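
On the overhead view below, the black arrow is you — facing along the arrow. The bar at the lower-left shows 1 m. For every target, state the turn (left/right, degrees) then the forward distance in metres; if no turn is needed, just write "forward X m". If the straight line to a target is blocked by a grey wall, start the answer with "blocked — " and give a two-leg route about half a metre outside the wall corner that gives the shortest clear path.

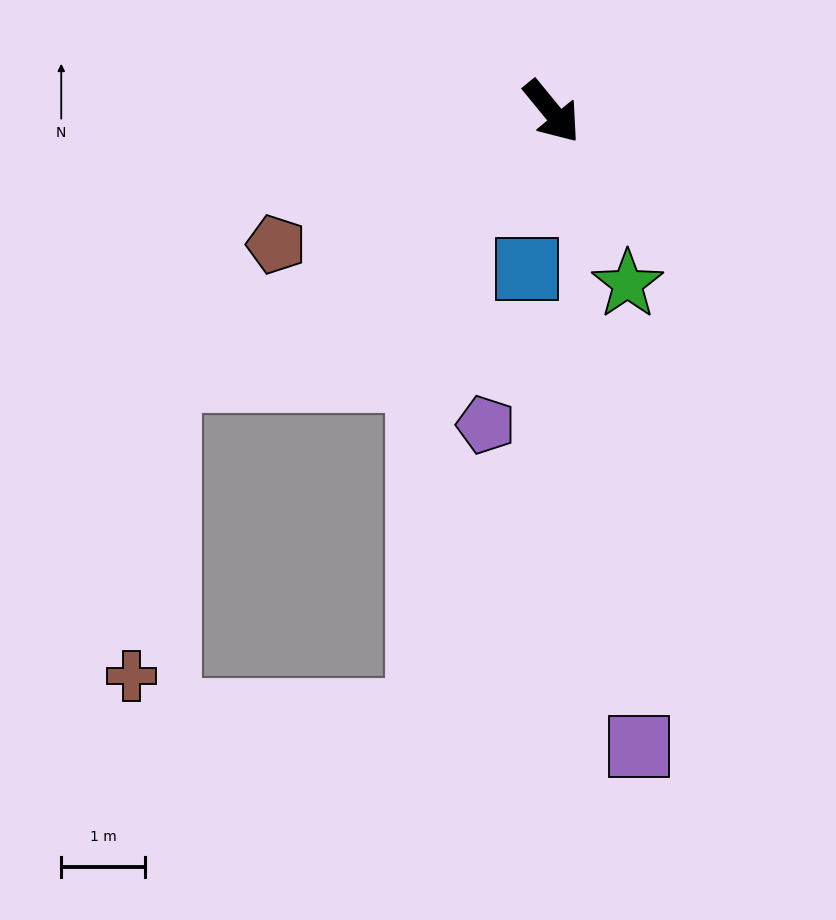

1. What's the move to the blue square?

turn right 48°, forward 1.9 m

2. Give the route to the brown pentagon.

turn right 104°, forward 3.7 m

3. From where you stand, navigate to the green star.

turn right 16°, forward 2.3 m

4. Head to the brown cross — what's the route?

blocked — turn right 95°, forward 5.6 m, then turn left 49°, forward 3.6 m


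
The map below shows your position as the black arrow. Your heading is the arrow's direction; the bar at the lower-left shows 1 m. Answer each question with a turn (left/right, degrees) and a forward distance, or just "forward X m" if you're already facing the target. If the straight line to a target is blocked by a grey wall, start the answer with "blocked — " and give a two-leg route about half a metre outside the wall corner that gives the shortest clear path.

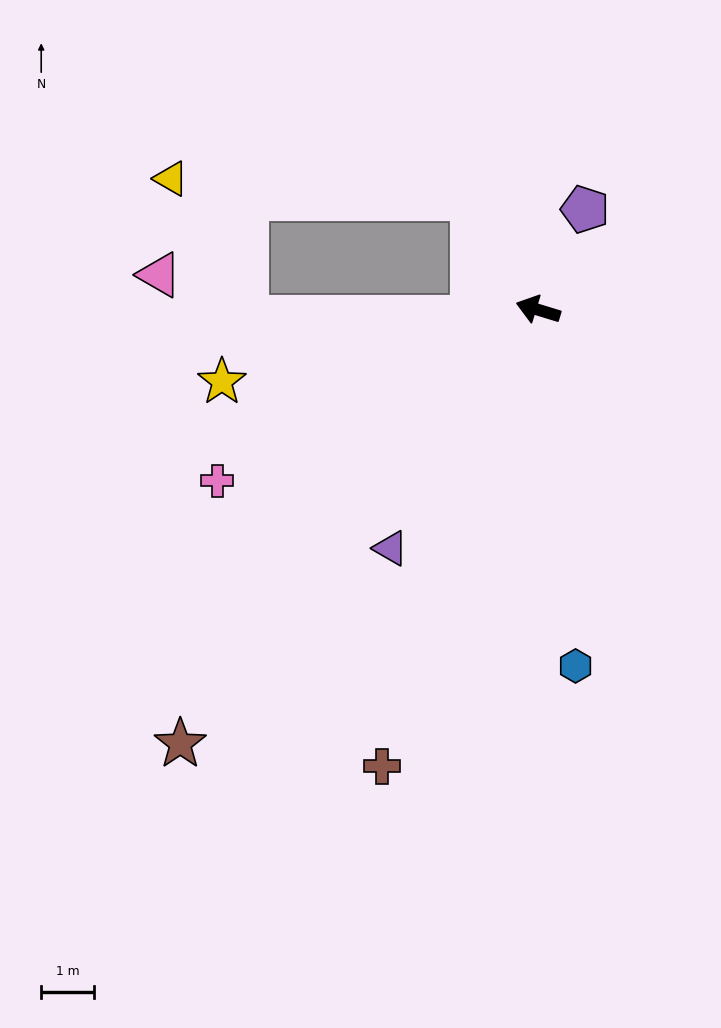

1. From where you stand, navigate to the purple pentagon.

turn right 98°, forward 2.1 m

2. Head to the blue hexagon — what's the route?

turn left 113°, forward 6.8 m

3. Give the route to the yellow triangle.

blocked — turn right 43°, forward 2.5 m, then turn left 56°, forward 5.8 m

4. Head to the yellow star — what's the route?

turn left 30°, forward 6.2 m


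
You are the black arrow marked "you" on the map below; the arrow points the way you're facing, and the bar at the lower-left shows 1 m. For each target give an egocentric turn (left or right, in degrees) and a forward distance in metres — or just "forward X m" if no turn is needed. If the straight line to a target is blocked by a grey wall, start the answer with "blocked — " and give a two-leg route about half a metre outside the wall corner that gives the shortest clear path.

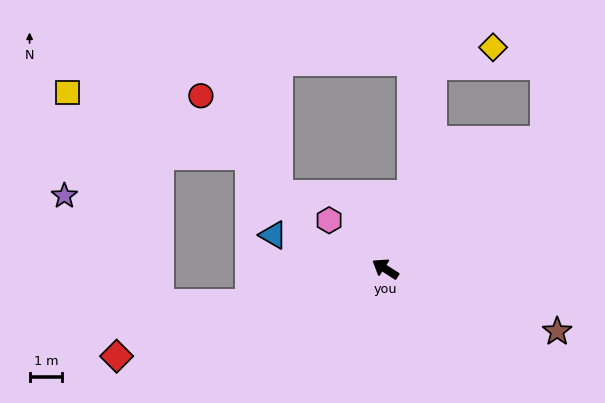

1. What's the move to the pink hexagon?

turn right 8°, forward 2.3 m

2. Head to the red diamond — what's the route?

turn left 51°, forward 8.7 m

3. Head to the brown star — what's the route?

turn right 167°, forward 5.7 m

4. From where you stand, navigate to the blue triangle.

turn left 16°, forward 3.6 m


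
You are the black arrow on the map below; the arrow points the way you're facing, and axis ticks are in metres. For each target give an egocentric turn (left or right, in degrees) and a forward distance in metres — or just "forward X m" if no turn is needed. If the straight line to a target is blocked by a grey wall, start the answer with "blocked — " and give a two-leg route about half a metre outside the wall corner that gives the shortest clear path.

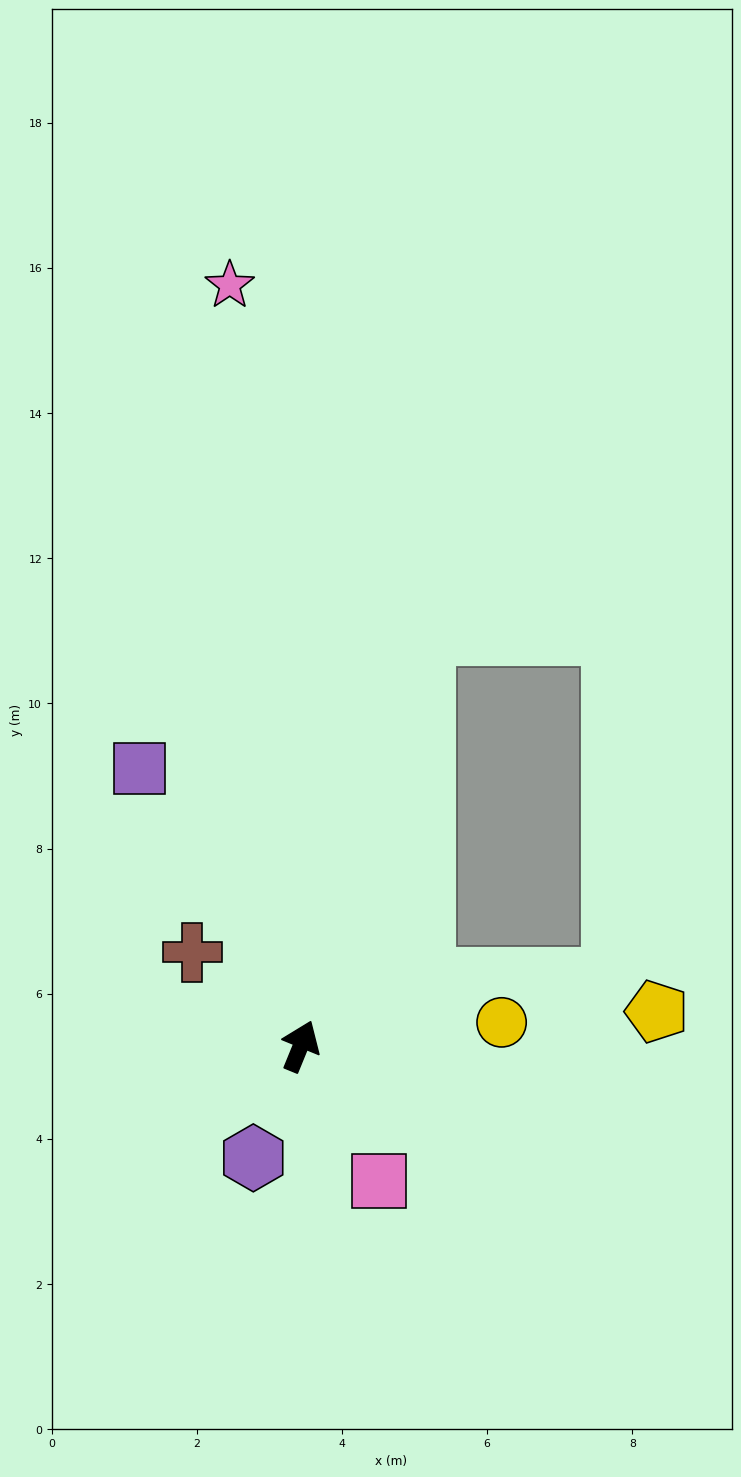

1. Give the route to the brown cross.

turn left 71°, forward 2.0 m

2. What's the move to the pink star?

turn left 28°, forward 10.5 m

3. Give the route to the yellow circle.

turn right 61°, forward 2.8 m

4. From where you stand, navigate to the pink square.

turn right 128°, forward 2.1 m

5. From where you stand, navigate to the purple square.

turn left 52°, forward 4.4 m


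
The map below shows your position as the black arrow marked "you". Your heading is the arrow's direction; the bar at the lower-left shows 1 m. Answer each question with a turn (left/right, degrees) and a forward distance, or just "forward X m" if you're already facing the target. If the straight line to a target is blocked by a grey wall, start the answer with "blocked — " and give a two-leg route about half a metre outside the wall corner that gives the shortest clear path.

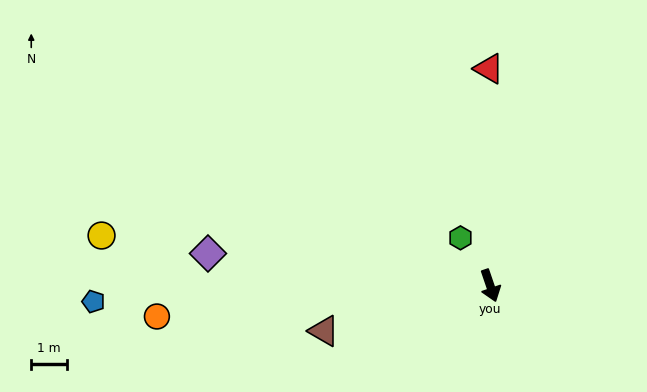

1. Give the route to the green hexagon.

turn right 167°, forward 1.6 m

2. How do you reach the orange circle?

turn right 104°, forward 9.4 m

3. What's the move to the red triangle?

turn left 162°, forward 6.1 m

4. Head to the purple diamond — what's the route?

turn right 115°, forward 7.9 m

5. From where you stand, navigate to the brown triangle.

turn right 94°, forward 4.8 m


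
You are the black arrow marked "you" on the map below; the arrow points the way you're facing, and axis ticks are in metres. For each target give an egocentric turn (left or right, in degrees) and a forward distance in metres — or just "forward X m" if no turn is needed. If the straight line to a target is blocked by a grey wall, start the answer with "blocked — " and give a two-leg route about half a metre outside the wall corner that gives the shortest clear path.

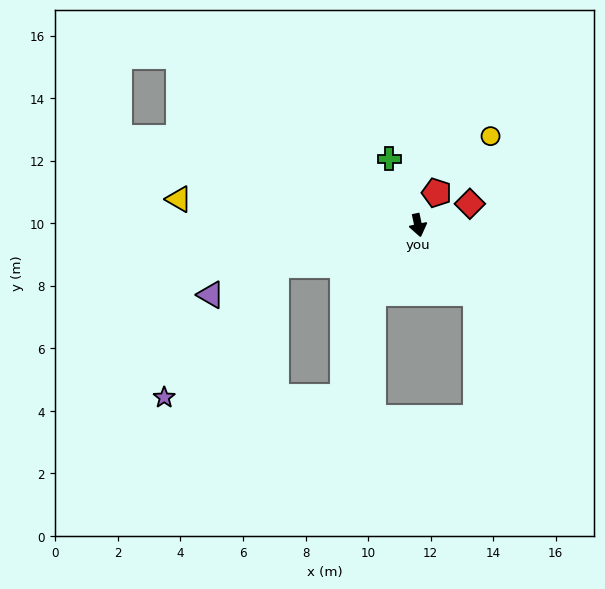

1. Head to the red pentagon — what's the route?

turn left 138°, forward 1.2 m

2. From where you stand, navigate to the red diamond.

turn left 100°, forward 1.8 m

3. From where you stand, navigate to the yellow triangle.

turn right 108°, forward 7.7 m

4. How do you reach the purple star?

blocked — turn right 86°, forward 4.7 m, then turn left 34°, forward 5.5 m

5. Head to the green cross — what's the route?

turn right 169°, forward 2.3 m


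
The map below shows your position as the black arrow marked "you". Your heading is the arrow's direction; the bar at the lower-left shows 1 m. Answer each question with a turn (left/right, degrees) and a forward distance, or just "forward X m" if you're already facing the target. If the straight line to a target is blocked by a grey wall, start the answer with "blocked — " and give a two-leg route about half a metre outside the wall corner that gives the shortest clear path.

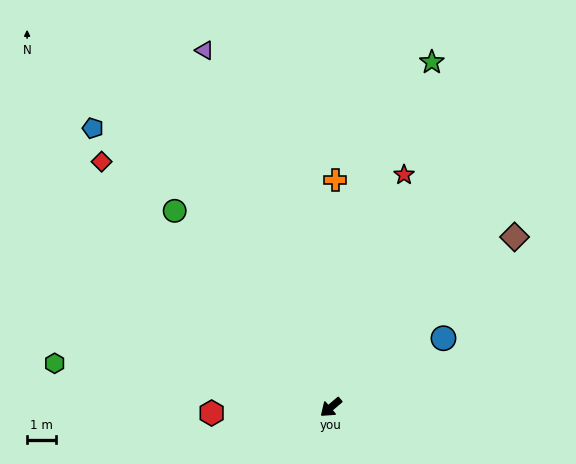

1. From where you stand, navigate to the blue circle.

turn left 171°, forward 4.5 m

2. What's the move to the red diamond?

turn right 87°, forward 11.4 m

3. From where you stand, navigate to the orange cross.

turn right 131°, forward 7.7 m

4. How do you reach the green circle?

turn right 92°, forward 8.5 m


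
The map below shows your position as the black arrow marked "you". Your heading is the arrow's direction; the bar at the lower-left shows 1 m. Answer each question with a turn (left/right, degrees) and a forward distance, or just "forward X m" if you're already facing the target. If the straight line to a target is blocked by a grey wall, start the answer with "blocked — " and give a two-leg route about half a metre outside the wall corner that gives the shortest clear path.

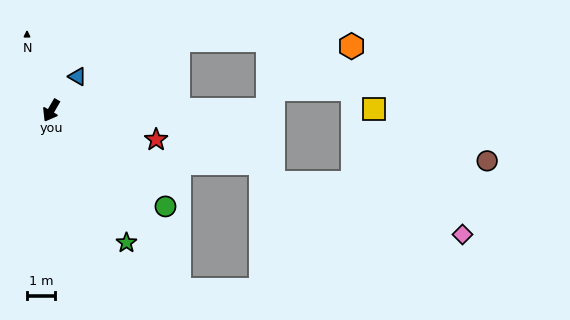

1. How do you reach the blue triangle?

turn left 172°, forward 1.5 m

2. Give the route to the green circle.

turn left 80°, forward 5.3 m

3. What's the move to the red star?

turn left 105°, forward 3.9 m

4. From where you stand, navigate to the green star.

turn left 60°, forward 5.4 m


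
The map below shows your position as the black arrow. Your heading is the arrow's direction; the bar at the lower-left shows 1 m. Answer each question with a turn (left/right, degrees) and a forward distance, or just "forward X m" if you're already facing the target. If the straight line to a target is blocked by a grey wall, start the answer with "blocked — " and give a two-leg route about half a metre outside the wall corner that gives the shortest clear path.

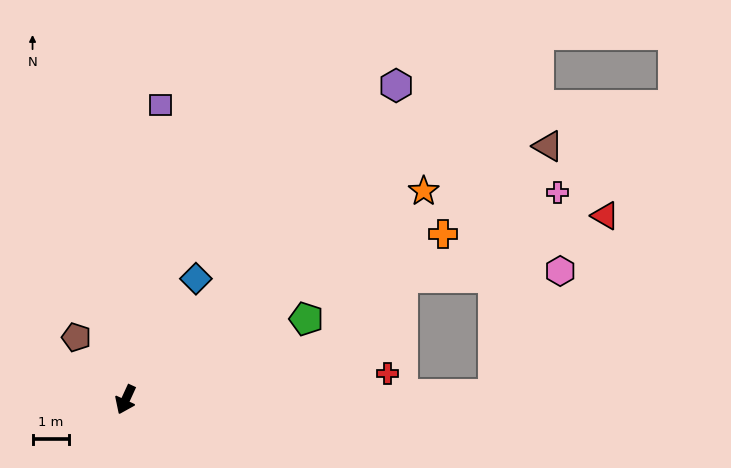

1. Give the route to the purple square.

turn right 162°, forward 8.1 m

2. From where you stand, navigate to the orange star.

turn left 150°, forward 9.9 m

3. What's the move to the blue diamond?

turn left 174°, forward 3.8 m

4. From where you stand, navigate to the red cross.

turn left 120°, forward 7.2 m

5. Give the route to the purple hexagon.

turn left 164°, forward 11.3 m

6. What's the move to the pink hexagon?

blocked — turn left 115°, forward 10.0 m, then turn left 61°, forward 3.8 m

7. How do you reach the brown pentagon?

turn right 117°, forward 2.2 m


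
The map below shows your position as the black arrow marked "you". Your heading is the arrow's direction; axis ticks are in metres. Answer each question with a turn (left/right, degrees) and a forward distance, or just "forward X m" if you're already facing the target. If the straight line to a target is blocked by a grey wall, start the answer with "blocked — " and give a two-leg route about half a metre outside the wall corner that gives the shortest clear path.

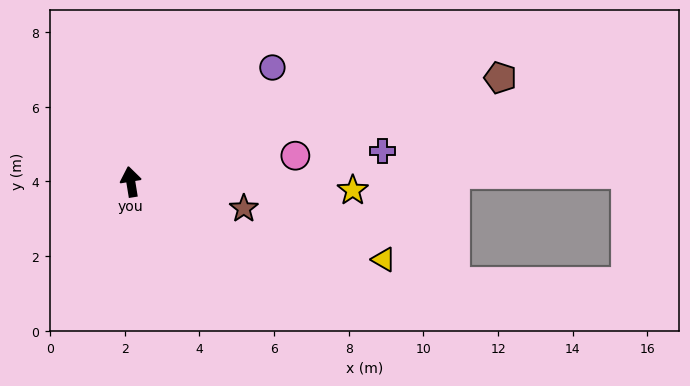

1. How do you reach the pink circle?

turn right 90°, forward 4.5 m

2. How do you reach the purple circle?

turn right 60°, forward 4.9 m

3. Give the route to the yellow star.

turn right 101°, forward 6.0 m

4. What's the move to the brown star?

turn right 113°, forward 3.1 m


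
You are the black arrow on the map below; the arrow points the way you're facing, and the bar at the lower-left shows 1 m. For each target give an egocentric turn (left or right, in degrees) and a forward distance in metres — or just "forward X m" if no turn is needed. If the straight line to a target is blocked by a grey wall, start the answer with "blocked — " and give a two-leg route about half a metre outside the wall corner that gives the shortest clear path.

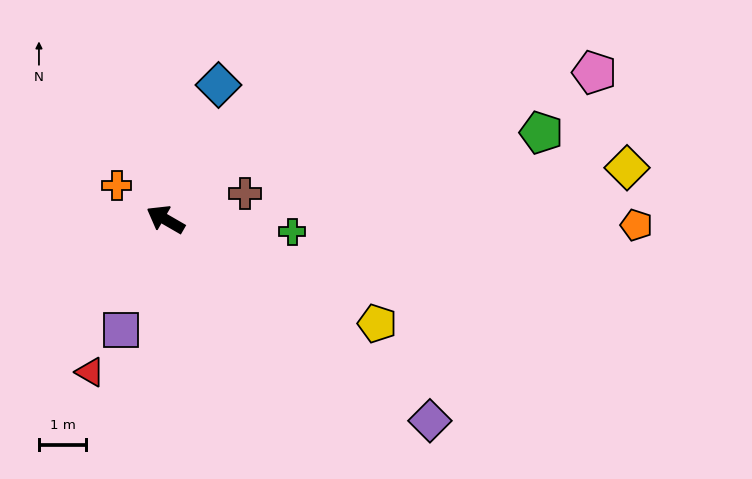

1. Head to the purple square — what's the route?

turn left 98°, forward 2.5 m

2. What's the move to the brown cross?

turn right 132°, forward 1.8 m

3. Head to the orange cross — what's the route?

turn right 5°, forward 1.3 m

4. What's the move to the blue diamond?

turn right 82°, forward 3.1 m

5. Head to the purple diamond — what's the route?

turn left 173°, forward 7.1 m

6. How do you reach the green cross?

turn right 156°, forward 2.7 m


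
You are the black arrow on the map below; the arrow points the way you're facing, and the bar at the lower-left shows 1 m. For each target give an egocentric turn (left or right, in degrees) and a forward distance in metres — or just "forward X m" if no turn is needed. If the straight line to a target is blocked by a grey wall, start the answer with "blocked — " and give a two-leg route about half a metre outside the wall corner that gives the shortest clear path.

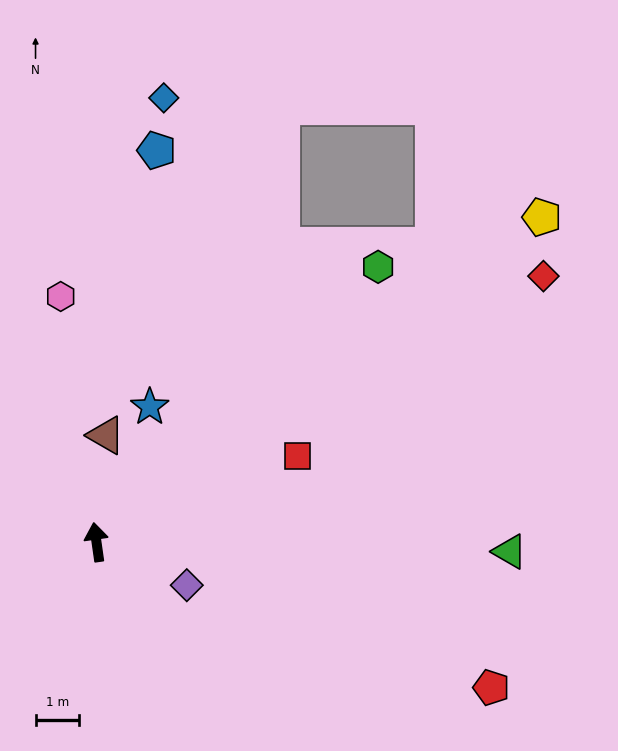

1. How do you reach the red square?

turn right 75°, forward 5.1 m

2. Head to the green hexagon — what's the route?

turn right 54°, forward 9.1 m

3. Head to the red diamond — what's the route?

turn right 67°, forward 12.0 m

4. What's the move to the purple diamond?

turn right 124°, forward 2.3 m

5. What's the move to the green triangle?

turn right 99°, forward 9.6 m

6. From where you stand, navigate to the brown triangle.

turn right 13°, forward 2.5 m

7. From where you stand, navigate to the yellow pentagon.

turn right 62°, forward 12.7 m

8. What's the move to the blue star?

turn right 30°, forward 3.4 m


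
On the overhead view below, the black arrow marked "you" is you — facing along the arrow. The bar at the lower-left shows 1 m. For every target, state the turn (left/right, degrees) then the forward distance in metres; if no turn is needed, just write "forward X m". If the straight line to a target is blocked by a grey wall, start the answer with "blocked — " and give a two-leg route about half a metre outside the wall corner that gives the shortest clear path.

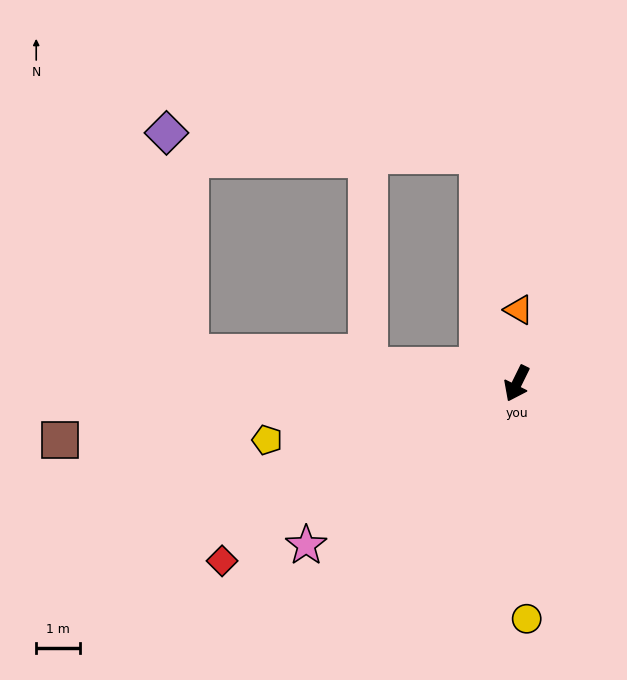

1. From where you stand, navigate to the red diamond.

turn right 33°, forward 7.8 m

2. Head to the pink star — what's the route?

turn right 26°, forward 6.0 m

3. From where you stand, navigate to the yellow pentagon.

turn right 51°, forward 5.8 m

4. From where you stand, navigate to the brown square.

turn right 57°, forward 10.5 m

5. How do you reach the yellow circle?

turn left 29°, forward 5.4 m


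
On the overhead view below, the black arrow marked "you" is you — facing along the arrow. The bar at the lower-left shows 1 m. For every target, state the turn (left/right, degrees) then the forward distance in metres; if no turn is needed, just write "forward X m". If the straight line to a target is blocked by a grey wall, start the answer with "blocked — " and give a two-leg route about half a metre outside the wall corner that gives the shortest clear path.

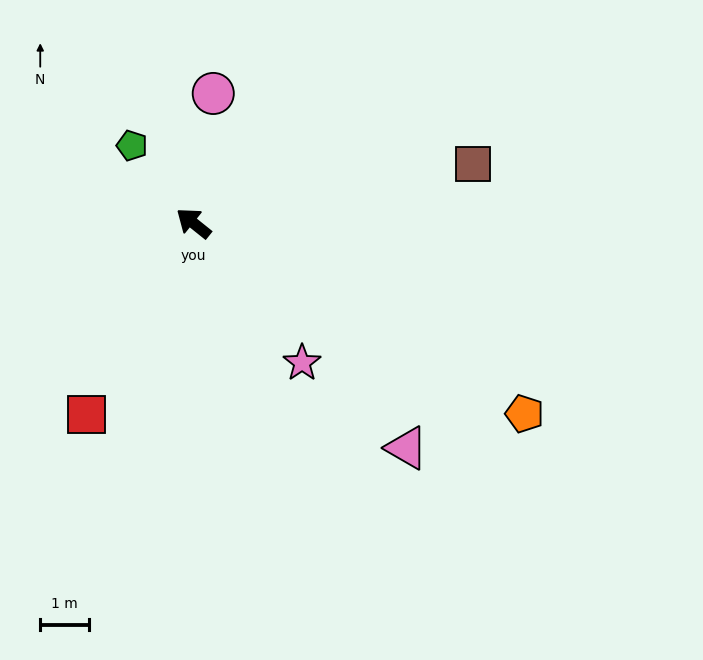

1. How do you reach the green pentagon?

turn right 13°, forward 2.0 m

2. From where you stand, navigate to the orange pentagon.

turn right 171°, forward 7.9 m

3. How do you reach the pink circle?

turn right 60°, forward 2.7 m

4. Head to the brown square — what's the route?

turn right 129°, forward 5.9 m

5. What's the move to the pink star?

turn left 167°, forward 3.6 m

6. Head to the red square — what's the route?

turn left 99°, forward 4.5 m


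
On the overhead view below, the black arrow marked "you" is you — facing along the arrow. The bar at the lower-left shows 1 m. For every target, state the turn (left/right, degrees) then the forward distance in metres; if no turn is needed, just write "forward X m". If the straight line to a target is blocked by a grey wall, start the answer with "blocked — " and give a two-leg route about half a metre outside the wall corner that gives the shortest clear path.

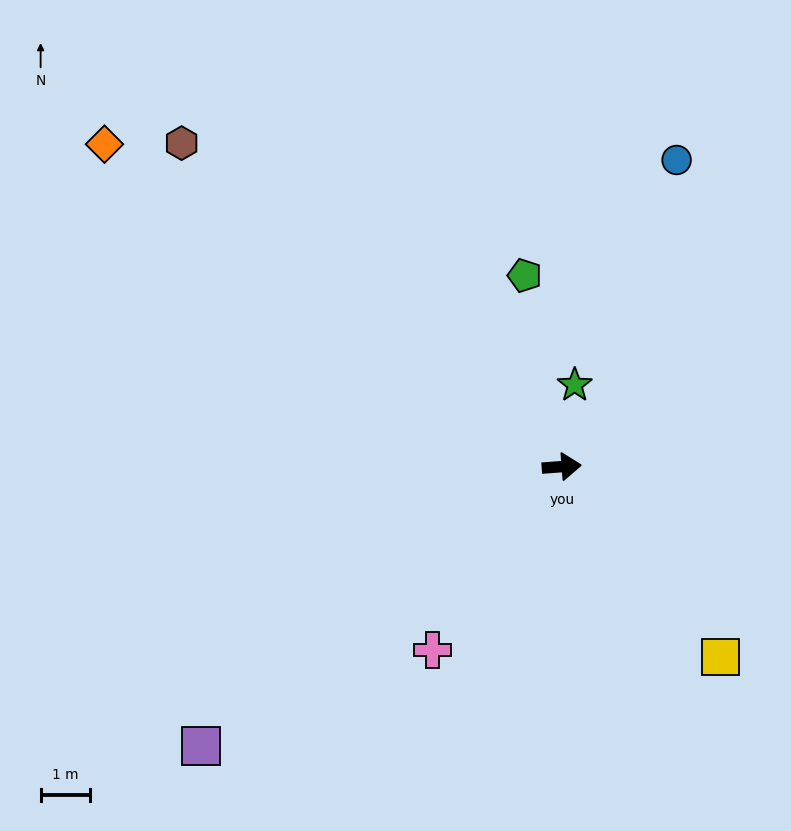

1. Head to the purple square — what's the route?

turn right 147°, forward 9.2 m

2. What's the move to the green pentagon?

turn left 97°, forward 3.9 m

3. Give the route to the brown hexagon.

turn left 135°, forward 10.1 m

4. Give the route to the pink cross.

turn right 130°, forward 4.5 m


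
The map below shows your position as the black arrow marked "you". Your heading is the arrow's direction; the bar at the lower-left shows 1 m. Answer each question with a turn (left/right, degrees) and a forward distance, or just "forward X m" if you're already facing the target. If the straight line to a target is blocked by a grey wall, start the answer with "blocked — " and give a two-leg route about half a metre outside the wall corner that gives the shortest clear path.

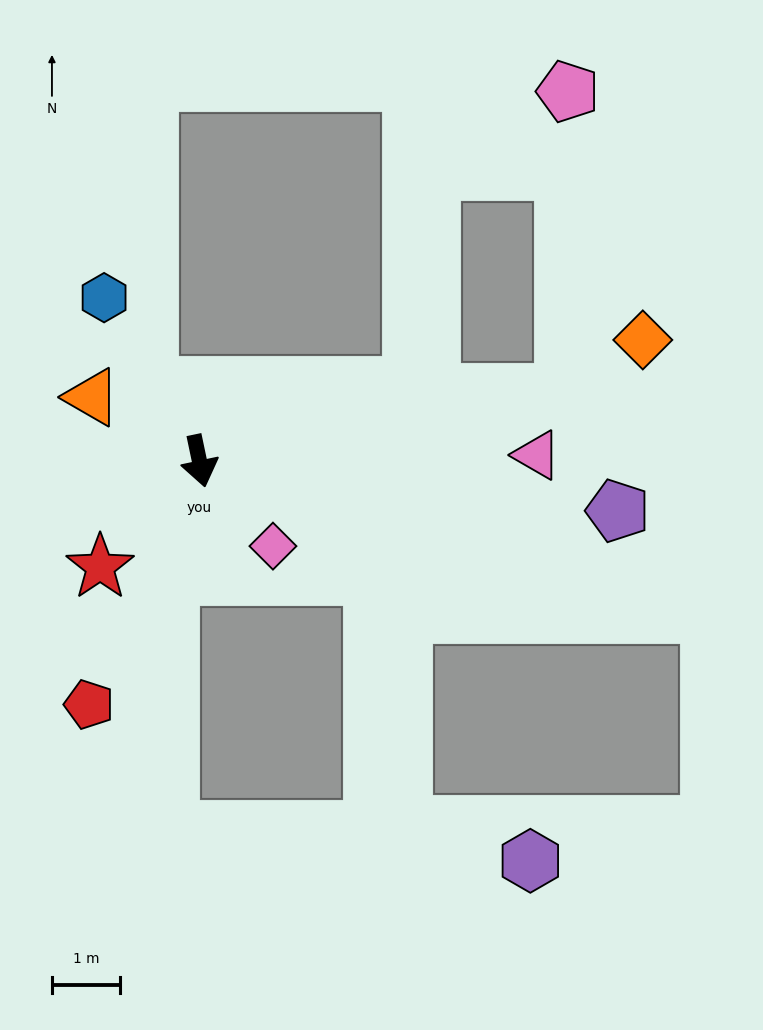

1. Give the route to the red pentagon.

turn right 36°, forward 3.9 m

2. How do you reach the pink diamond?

turn left 29°, forward 1.6 m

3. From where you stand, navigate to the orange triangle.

turn right 133°, forward 1.8 m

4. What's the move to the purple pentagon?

turn left 71°, forward 6.2 m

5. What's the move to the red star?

turn right 55°, forward 2.1 m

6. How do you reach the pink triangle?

turn left 79°, forward 4.9 m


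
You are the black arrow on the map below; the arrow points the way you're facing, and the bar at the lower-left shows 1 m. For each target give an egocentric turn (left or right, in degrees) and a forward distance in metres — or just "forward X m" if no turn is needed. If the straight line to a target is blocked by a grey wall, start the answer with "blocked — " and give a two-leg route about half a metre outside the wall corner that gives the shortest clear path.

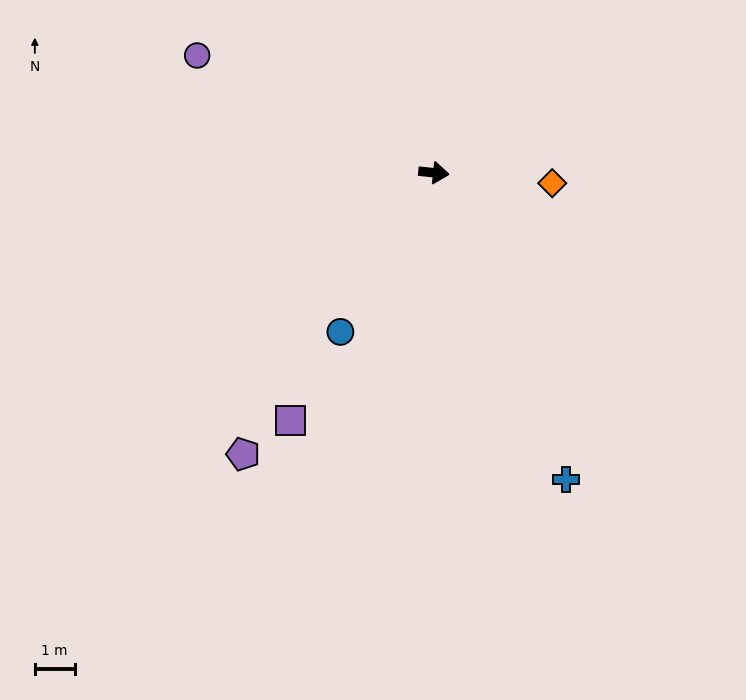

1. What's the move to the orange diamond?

forward 3.0 m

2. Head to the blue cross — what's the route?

turn right 61°, forward 8.4 m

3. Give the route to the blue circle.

turn right 114°, forward 4.7 m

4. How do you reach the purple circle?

turn left 160°, forward 6.7 m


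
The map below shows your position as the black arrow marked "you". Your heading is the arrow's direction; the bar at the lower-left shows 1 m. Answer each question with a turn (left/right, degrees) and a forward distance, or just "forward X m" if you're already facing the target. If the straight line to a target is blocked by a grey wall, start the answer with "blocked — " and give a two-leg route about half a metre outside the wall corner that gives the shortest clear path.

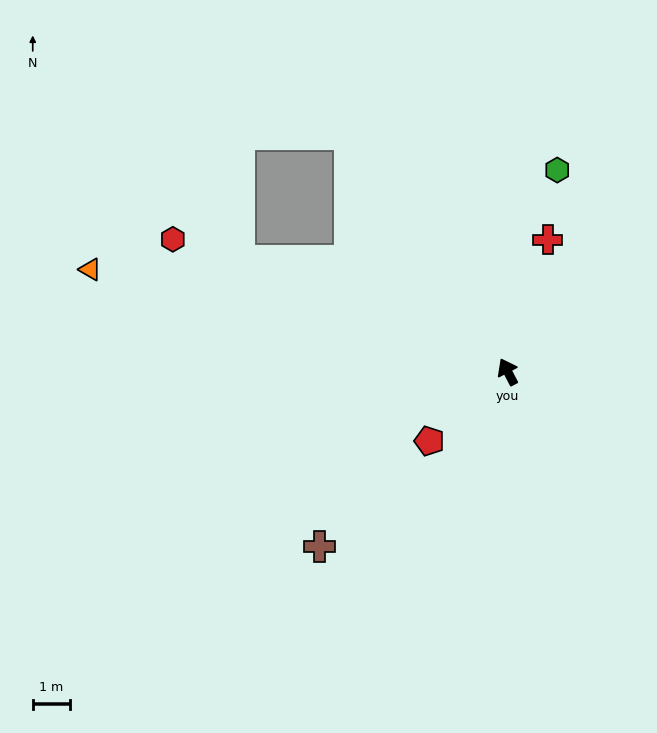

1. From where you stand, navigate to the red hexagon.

turn left 41°, forward 9.5 m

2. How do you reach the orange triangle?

turn left 49°, forward 11.4 m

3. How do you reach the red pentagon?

turn left 104°, forward 2.8 m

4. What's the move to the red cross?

turn right 44°, forward 3.7 m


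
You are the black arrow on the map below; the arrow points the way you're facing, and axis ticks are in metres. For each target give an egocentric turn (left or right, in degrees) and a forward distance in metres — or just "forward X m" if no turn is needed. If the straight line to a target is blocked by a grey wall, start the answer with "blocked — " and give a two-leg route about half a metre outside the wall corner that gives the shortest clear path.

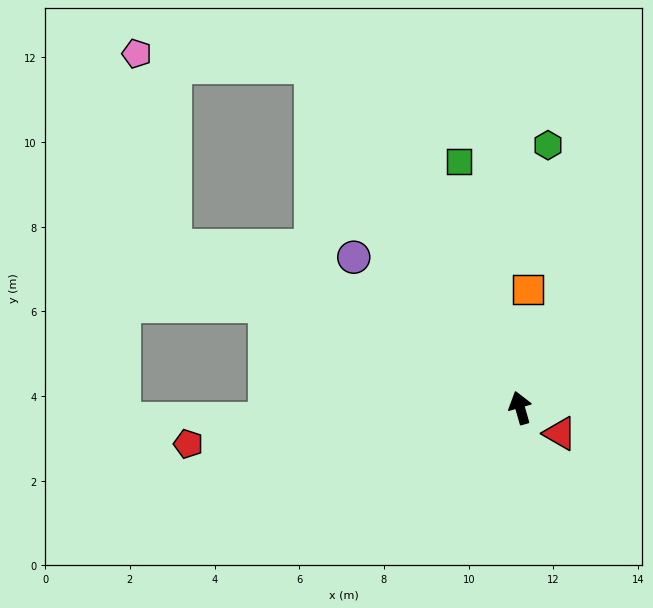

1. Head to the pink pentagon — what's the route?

blocked — turn left 15°, forward 9.5 m, then turn left 55°, forward 4.1 m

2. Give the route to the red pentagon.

turn left 80°, forward 7.9 m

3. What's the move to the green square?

turn right 2°, forward 6.0 m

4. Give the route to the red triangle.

turn right 139°, forward 1.1 m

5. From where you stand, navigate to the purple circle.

turn left 32°, forward 5.3 m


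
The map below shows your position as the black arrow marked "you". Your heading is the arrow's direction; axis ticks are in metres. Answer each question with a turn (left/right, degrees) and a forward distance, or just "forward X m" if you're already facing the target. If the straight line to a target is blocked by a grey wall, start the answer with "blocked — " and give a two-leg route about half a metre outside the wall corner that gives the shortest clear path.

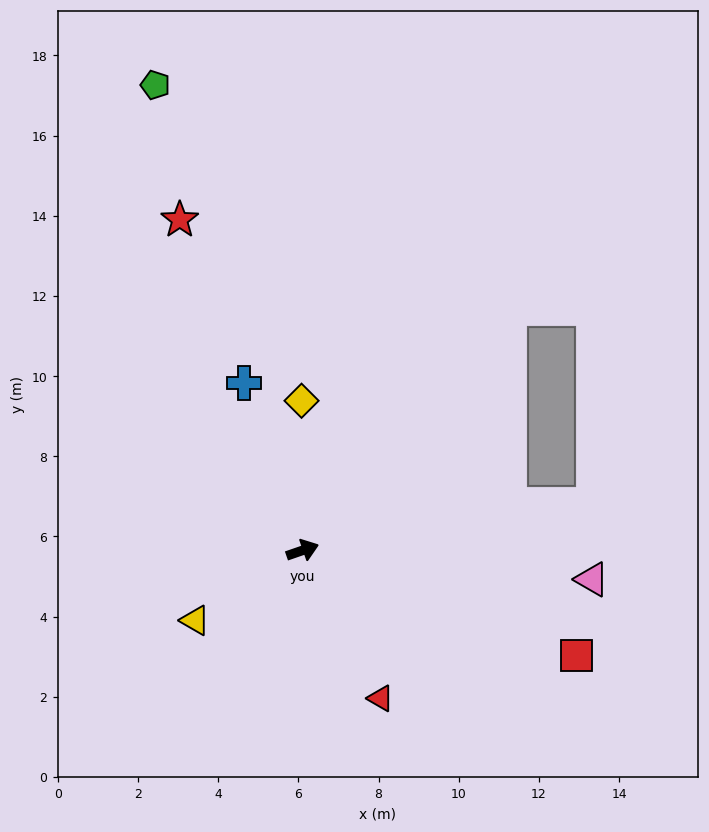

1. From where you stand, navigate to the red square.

turn right 40°, forward 7.3 m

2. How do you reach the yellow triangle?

turn right 166°, forward 3.2 m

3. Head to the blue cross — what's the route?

turn left 90°, forward 4.4 m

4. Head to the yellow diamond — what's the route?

turn left 71°, forward 3.7 m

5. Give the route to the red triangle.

turn right 81°, forward 4.2 m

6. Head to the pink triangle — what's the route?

turn right 25°, forward 7.3 m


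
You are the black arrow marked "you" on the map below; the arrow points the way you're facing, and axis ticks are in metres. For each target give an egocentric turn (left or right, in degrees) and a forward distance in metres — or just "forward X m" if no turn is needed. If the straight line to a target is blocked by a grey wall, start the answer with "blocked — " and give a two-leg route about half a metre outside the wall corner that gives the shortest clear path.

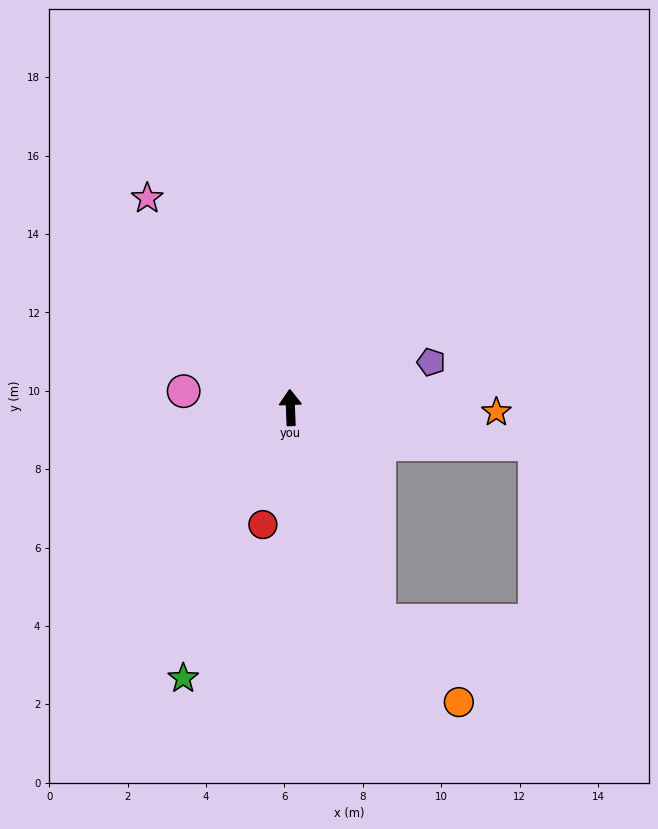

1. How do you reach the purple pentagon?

turn right 74°, forward 3.8 m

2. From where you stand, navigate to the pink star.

turn left 32°, forward 6.5 m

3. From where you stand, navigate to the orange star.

turn right 93°, forward 5.3 m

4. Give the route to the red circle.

turn left 165°, forward 3.1 m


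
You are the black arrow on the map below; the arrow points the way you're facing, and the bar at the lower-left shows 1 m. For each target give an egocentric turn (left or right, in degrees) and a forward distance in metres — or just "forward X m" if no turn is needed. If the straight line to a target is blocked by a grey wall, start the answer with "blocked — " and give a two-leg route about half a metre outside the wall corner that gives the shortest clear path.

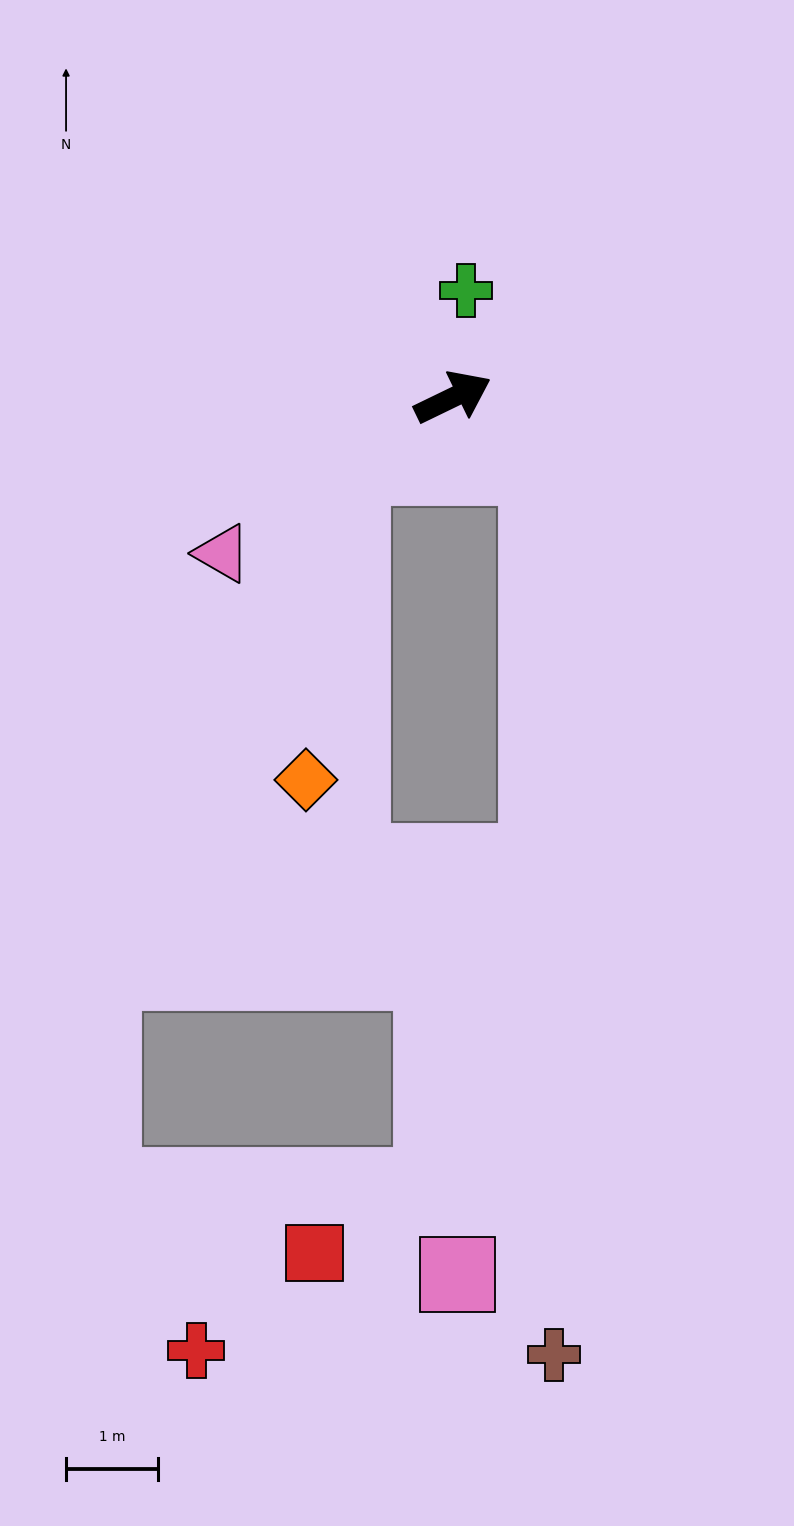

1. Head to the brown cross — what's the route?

blocked — turn right 64°, forward 1.2 m, then turn right 51°, forward 9.7 m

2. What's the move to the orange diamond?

blocked — turn right 172°, forward 1.3 m, then turn left 48°, forward 3.5 m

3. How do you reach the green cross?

turn left 57°, forward 1.2 m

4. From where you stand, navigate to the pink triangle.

turn right 172°, forward 3.0 m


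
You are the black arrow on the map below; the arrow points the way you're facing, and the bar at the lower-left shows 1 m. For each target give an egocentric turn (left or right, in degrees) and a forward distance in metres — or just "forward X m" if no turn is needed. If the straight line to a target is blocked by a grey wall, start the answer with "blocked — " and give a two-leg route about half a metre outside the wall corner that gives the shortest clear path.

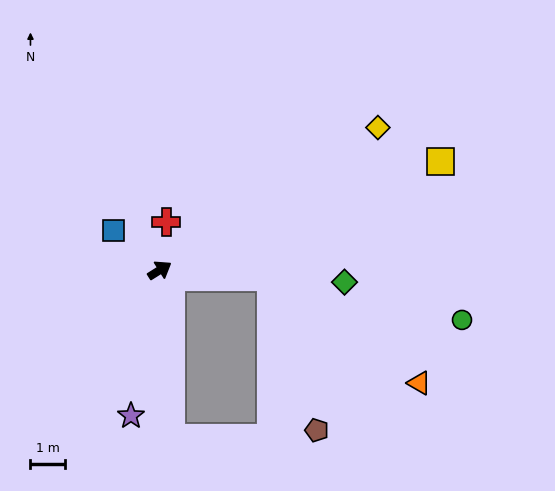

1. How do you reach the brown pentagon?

blocked — turn right 36°, forward 3.3 m, then turn right 70°, forward 4.7 m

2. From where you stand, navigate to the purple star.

turn right 133°, forward 4.3 m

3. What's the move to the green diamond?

turn right 36°, forward 5.4 m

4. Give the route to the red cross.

turn left 50°, forward 1.4 m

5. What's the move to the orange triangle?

blocked — turn right 36°, forward 3.3 m, then turn right 32°, forward 5.3 m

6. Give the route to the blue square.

turn left 107°, forward 1.8 m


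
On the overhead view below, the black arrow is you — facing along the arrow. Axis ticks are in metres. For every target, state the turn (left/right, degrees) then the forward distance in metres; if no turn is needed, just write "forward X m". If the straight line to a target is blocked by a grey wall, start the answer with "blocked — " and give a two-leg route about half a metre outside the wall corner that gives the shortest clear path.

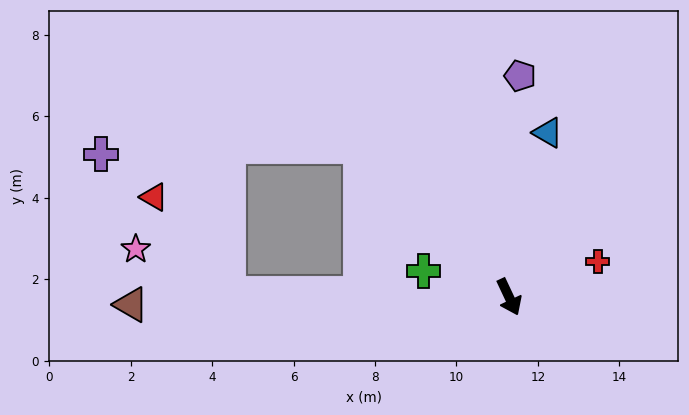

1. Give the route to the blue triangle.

turn left 142°, forward 4.1 m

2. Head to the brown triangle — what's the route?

turn right 114°, forward 9.3 m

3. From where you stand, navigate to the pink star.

blocked — turn right 116°, forward 6.9 m, then turn right 25°, forward 2.5 m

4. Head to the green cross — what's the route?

turn right 132°, forward 2.2 m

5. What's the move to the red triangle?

blocked — turn right 116°, forward 6.9 m, then turn right 51°, forward 3.0 m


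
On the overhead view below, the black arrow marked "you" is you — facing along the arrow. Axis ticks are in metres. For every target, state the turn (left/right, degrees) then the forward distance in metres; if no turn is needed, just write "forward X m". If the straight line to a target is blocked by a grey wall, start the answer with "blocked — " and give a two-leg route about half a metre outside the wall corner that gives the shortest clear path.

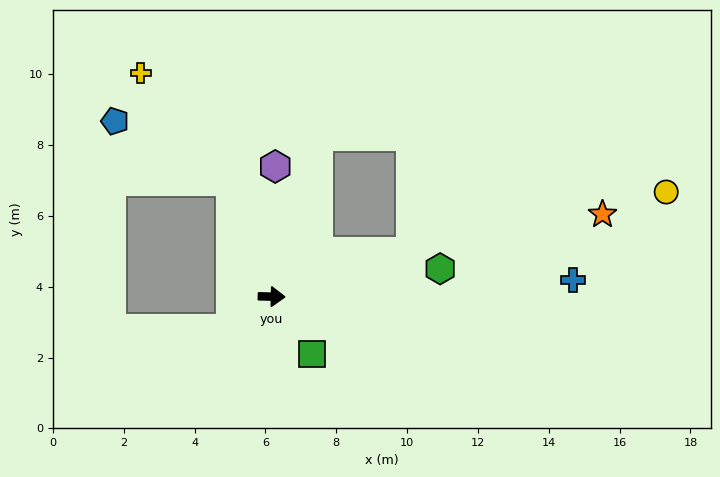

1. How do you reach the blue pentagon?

blocked — turn left 111°, forward 3.5 m, then turn left 43°, forward 3.7 m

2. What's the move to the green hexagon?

turn left 11°, forward 4.8 m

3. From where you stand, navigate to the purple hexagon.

turn left 90°, forward 3.7 m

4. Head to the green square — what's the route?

turn right 54°, forward 2.0 m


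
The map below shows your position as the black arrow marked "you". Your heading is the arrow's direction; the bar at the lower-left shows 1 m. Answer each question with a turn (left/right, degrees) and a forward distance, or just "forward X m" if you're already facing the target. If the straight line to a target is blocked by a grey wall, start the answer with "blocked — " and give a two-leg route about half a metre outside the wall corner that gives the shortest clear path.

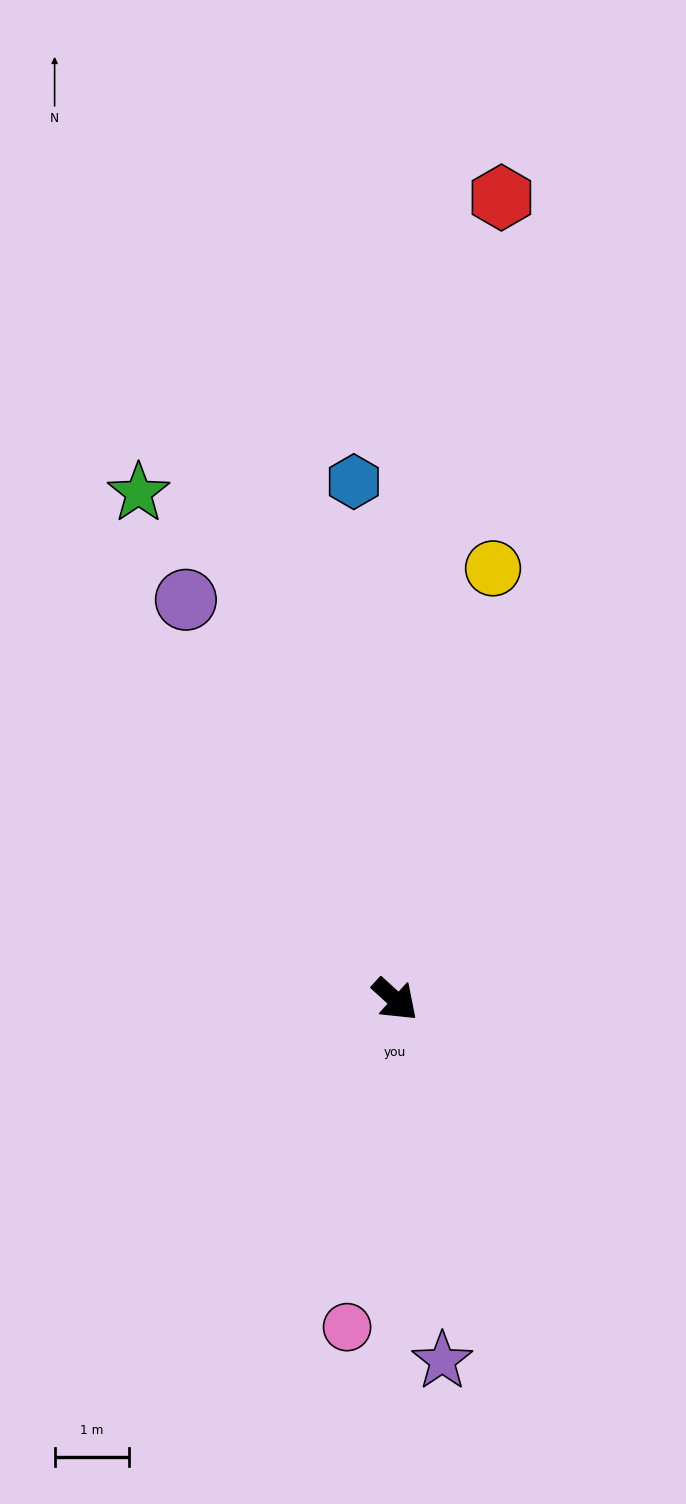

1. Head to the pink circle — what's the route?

turn right 56°, forward 4.4 m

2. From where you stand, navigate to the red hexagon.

turn left 125°, forward 10.8 m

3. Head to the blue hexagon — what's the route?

turn left 137°, forward 6.9 m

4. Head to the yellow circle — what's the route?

turn left 120°, forward 5.9 m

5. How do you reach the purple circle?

turn left 160°, forward 6.0 m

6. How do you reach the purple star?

turn right 40°, forward 4.9 m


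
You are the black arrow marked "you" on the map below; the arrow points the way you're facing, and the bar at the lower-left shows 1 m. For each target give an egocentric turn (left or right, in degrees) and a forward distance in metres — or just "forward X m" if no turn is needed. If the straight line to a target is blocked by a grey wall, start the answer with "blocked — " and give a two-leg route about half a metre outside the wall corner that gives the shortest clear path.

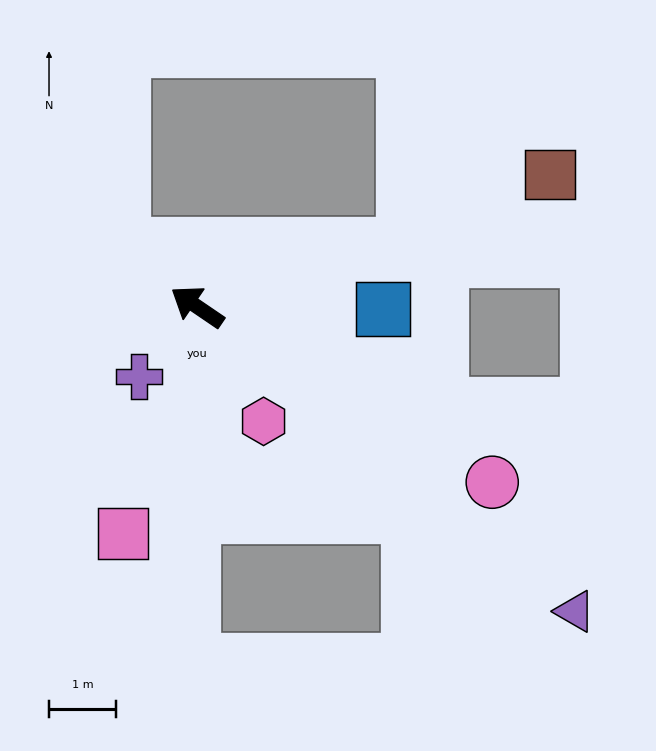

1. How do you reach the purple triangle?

turn left 175°, forward 7.3 m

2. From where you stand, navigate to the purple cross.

turn left 84°, forward 1.4 m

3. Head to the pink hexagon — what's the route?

turn left 154°, forward 2.0 m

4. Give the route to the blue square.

turn right 147°, forward 2.8 m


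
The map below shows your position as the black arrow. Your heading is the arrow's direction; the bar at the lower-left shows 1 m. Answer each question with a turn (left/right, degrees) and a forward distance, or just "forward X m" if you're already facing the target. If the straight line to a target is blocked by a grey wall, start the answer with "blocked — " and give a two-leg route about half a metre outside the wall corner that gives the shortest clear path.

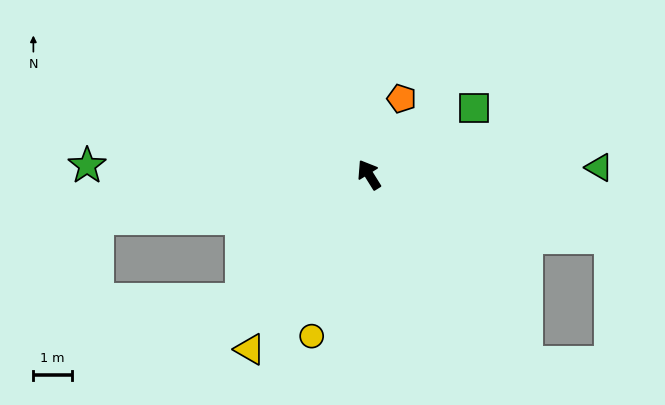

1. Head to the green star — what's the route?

turn left 56°, forward 7.3 m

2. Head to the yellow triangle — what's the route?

turn left 114°, forward 5.5 m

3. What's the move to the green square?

turn right 90°, forward 3.2 m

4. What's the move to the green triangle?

turn right 120°, forward 6.0 m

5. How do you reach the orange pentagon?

turn right 55°, forward 2.1 m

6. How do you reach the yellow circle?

turn left 129°, forward 4.4 m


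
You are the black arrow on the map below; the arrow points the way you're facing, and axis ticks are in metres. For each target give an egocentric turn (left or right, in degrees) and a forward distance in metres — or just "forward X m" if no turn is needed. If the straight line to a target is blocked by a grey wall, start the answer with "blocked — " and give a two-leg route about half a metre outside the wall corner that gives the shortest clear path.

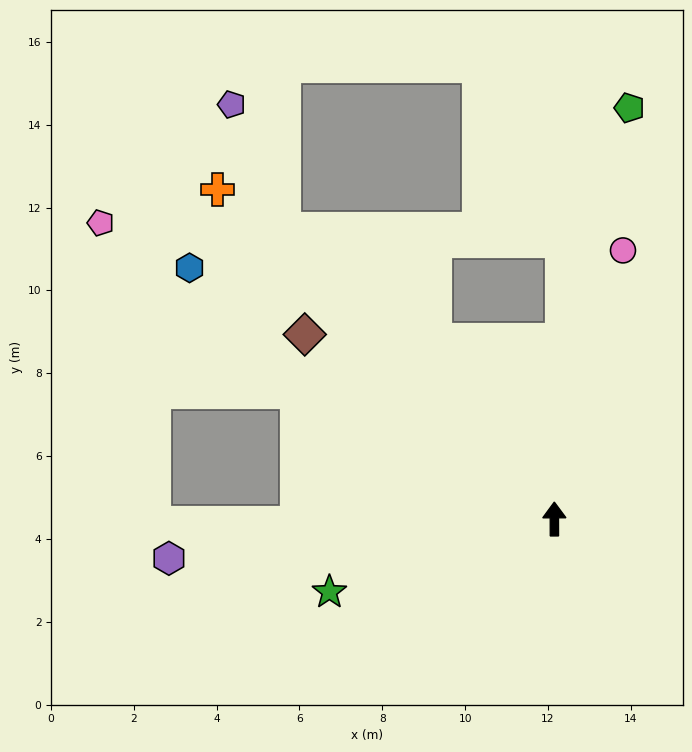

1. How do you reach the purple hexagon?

turn left 96°, forward 9.3 m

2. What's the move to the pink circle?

turn right 14°, forward 6.7 m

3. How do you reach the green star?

turn left 108°, forward 5.7 m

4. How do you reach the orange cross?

turn left 46°, forward 11.4 m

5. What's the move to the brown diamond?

turn left 53°, forward 7.5 m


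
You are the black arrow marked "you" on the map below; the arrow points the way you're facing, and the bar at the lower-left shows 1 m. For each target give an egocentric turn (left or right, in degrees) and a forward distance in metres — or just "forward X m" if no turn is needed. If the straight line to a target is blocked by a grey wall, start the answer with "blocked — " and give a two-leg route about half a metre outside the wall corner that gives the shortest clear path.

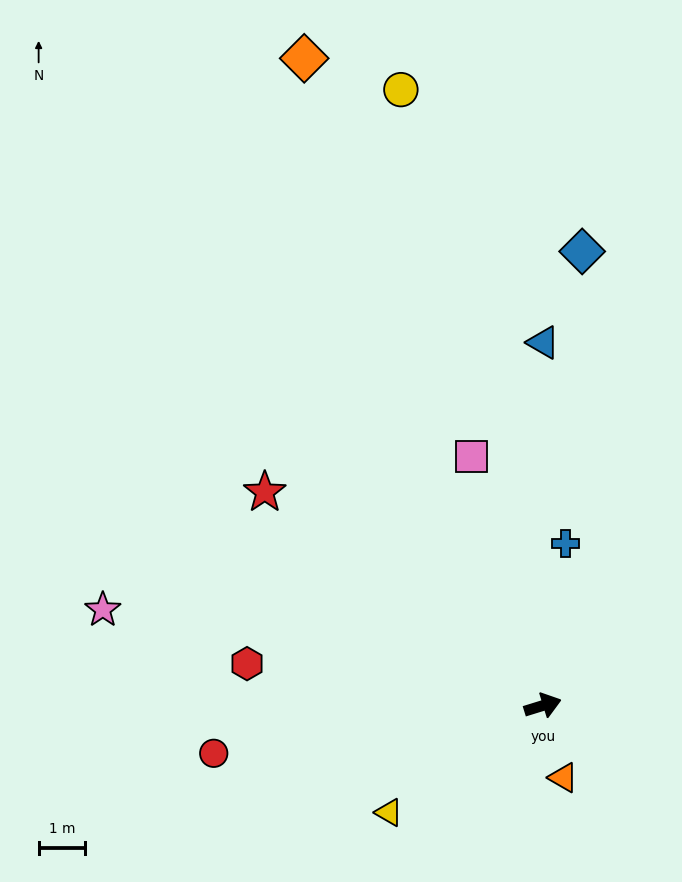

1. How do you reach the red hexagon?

turn left 155°, forward 6.5 m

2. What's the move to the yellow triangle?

turn right 162°, forward 4.0 m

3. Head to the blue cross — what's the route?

turn left 65°, forward 3.5 m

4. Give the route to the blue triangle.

turn left 73°, forward 7.8 m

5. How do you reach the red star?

turn left 125°, forward 7.6 m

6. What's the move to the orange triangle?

turn right 91°, forward 1.6 m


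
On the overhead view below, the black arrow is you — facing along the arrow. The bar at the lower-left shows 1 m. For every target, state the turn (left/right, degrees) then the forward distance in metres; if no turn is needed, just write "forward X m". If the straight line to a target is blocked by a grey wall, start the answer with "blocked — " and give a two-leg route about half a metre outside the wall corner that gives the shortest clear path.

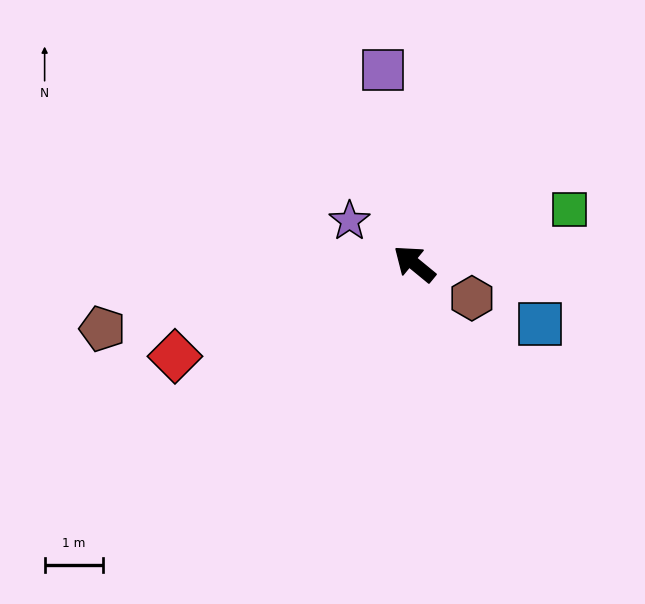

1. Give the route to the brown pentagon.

turn left 51°, forward 5.5 m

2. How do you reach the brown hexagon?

turn right 172°, forward 1.2 m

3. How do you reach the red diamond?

turn left 61°, forward 4.4 m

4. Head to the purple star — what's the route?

turn left 6°, forward 1.3 m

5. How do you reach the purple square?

turn right 41°, forward 3.4 m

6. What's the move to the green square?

turn right 121°, forward 2.8 m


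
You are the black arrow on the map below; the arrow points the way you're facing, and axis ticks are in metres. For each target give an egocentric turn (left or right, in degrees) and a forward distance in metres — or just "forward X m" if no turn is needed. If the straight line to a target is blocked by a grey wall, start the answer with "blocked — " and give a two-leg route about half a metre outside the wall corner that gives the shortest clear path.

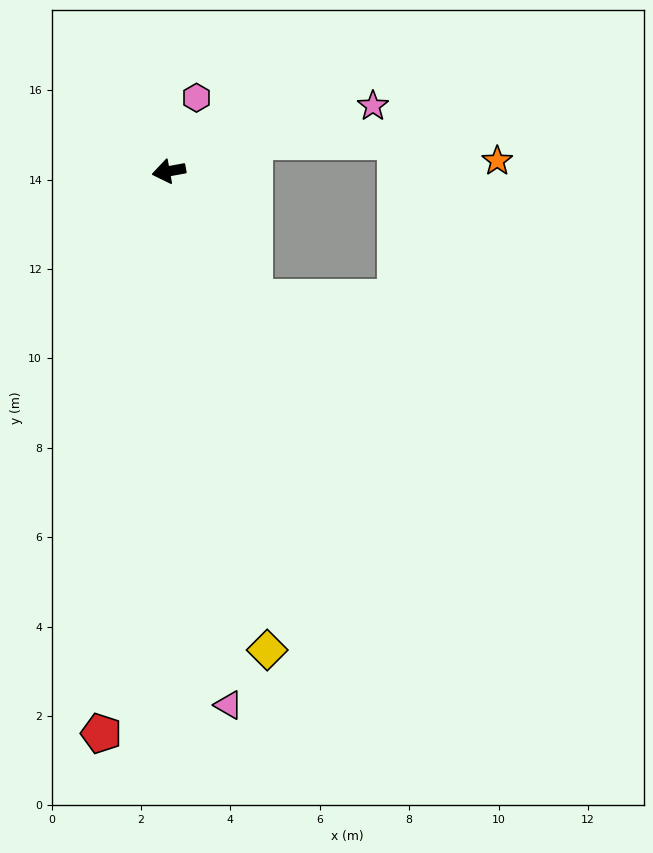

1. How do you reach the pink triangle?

turn left 86°, forward 12.0 m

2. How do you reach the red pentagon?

turn left 73°, forward 12.7 m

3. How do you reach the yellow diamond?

turn left 91°, forward 10.9 m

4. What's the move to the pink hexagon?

turn right 121°, forward 1.8 m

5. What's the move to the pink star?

turn right 173°, forward 4.8 m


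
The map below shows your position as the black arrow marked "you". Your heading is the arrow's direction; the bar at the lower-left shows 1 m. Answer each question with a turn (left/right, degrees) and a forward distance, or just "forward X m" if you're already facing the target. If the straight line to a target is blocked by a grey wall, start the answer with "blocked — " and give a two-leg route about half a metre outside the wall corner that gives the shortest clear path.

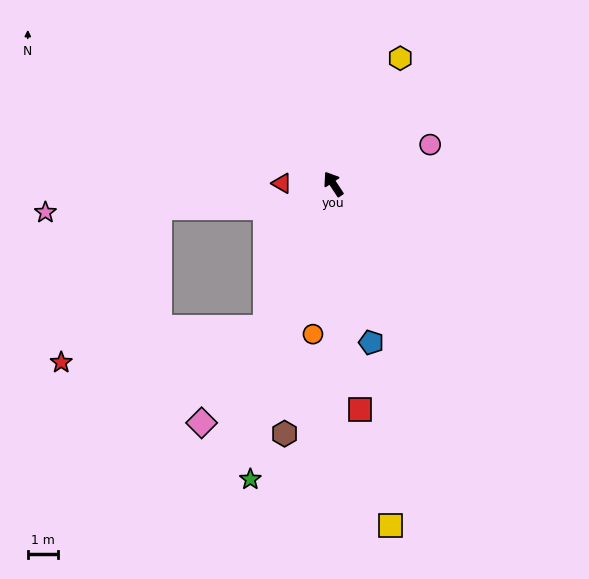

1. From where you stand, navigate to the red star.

blocked — turn left 121°, forward 5.3 m, then turn right 55°, forward 7.0 m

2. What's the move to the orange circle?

turn left 139°, forward 5.1 m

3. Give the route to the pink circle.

turn right 101°, forward 3.5 m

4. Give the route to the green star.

turn left 131°, forward 10.3 m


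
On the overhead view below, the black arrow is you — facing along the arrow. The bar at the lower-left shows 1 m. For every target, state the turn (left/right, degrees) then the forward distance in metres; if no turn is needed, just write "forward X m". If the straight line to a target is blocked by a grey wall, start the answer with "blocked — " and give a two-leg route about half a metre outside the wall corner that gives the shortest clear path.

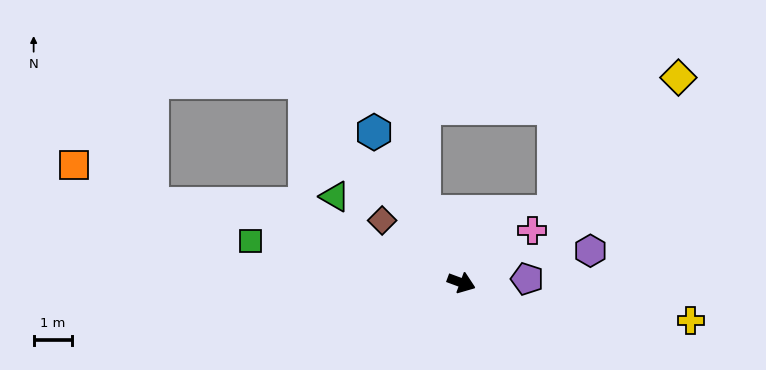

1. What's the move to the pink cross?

turn left 57°, forward 2.3 m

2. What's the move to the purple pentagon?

turn left 24°, forward 1.7 m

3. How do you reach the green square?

turn right 171°, forward 5.6 m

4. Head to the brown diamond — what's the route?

turn left 162°, forward 2.6 m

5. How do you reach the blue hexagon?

turn left 140°, forward 4.5 m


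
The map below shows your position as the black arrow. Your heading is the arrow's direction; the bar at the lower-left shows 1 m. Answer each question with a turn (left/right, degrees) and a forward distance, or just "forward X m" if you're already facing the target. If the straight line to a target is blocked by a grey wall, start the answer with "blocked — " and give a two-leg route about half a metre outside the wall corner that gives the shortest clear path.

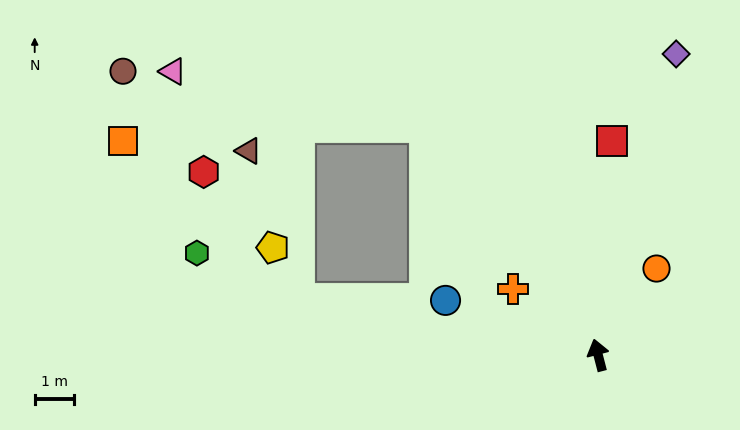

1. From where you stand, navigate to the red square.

turn right 18°, forward 5.5 m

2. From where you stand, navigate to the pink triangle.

blocked — turn left 23°, forward 7.3 m, then turn left 40°, forward 6.6 m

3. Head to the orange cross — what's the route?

turn left 38°, forward 2.8 m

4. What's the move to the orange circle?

turn right 49°, forward 2.7 m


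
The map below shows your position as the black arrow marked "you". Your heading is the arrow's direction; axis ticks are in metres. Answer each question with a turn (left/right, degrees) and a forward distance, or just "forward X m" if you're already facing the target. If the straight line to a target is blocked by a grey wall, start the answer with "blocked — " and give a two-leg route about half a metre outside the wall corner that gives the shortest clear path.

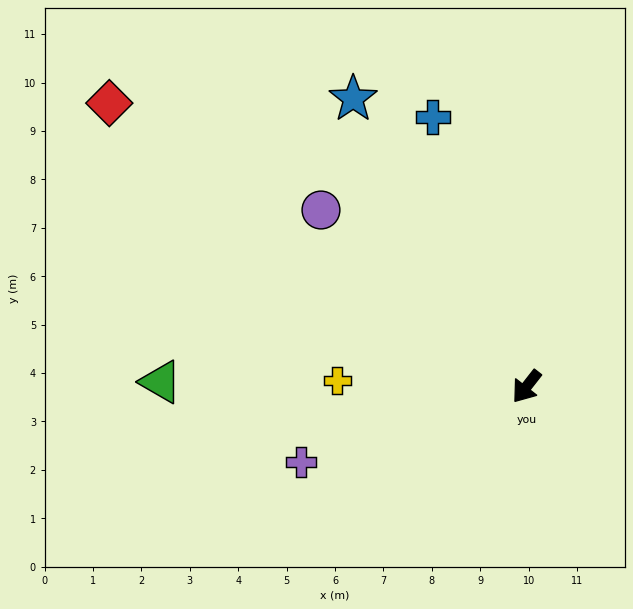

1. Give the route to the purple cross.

turn right 34°, forward 4.9 m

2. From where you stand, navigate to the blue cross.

turn right 123°, forward 5.9 m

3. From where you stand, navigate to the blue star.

turn right 111°, forward 6.9 m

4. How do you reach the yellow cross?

turn right 54°, forward 3.9 m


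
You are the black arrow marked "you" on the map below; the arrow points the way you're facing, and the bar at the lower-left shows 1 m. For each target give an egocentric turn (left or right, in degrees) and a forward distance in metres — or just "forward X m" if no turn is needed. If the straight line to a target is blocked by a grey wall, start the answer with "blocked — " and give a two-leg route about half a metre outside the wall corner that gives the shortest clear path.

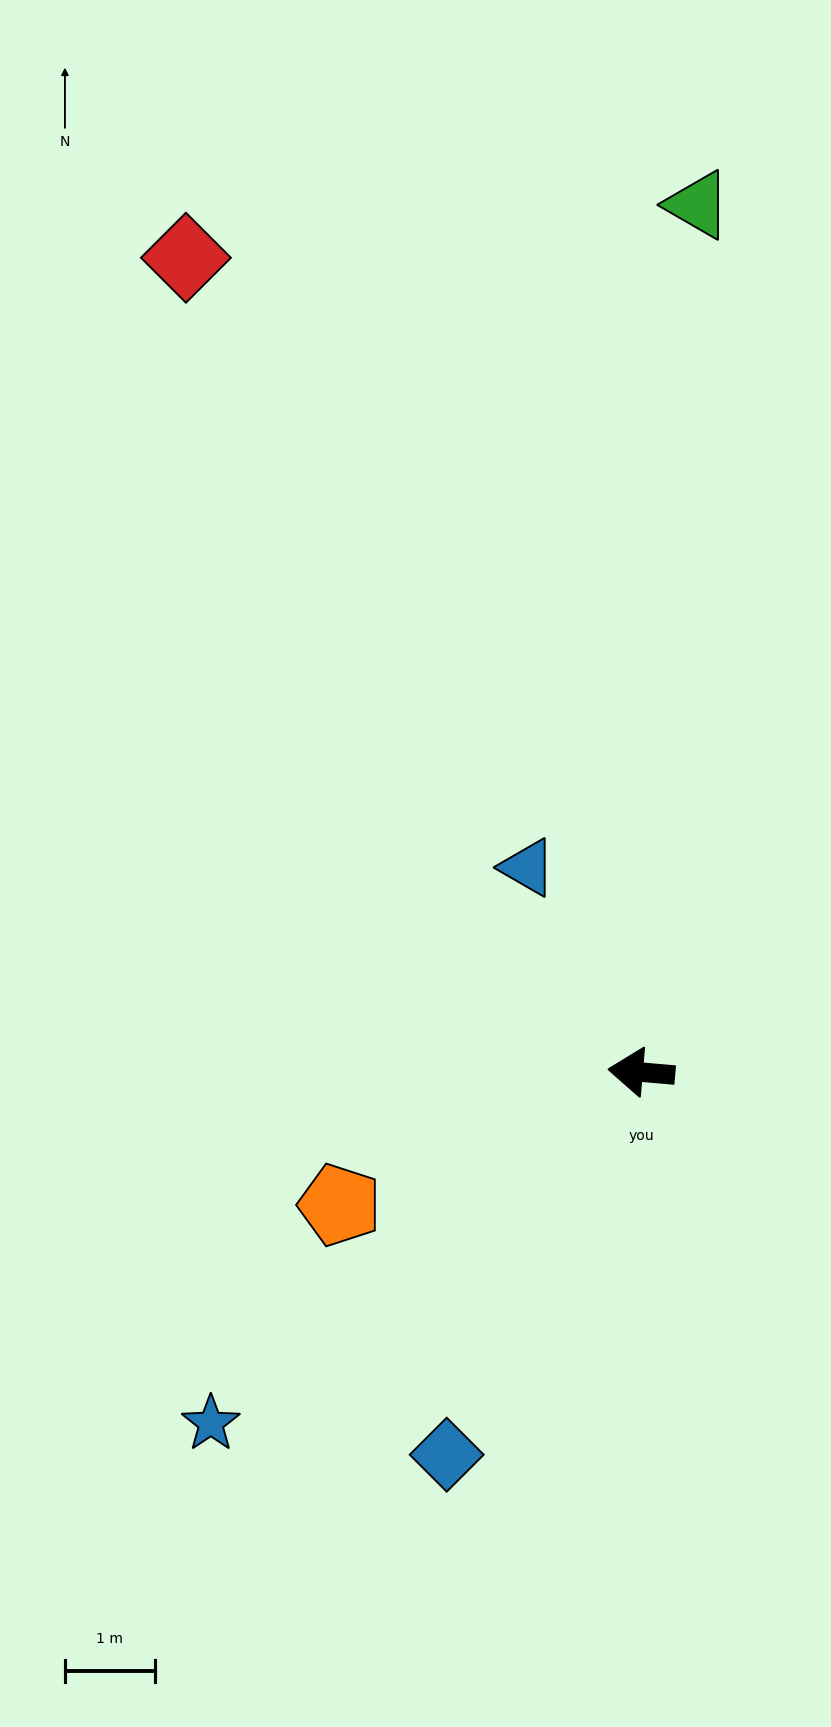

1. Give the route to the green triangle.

turn right 89°, forward 9.7 m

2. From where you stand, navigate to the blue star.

turn left 44°, forward 6.2 m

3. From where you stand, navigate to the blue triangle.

turn right 56°, forward 2.6 m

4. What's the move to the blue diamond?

turn left 68°, forward 4.8 m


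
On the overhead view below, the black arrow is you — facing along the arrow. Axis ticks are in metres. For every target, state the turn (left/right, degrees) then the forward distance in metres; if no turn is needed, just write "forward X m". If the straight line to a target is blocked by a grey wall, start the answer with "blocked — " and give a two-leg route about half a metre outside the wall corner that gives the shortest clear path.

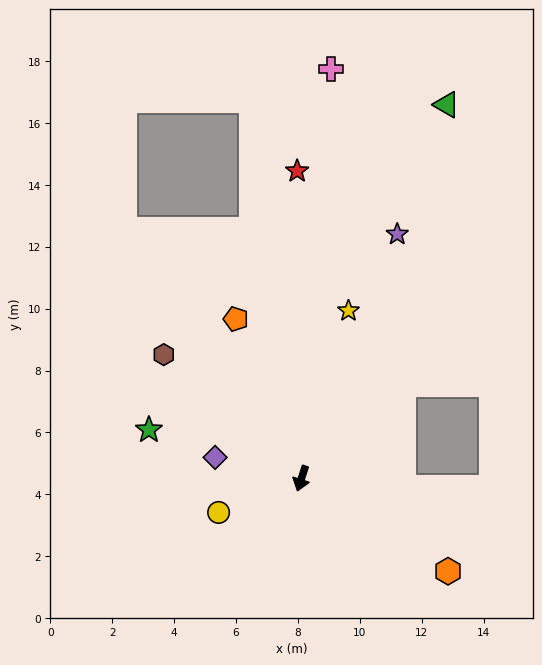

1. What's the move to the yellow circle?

turn right 50°, forward 2.9 m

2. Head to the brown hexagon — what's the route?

turn right 114°, forward 6.0 m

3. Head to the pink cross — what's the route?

turn right 166°, forward 13.3 m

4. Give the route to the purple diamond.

turn right 86°, forward 2.9 m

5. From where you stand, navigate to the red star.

turn right 161°, forward 9.9 m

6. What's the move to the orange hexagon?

turn left 75°, forward 5.6 m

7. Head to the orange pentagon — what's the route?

turn right 140°, forward 5.6 m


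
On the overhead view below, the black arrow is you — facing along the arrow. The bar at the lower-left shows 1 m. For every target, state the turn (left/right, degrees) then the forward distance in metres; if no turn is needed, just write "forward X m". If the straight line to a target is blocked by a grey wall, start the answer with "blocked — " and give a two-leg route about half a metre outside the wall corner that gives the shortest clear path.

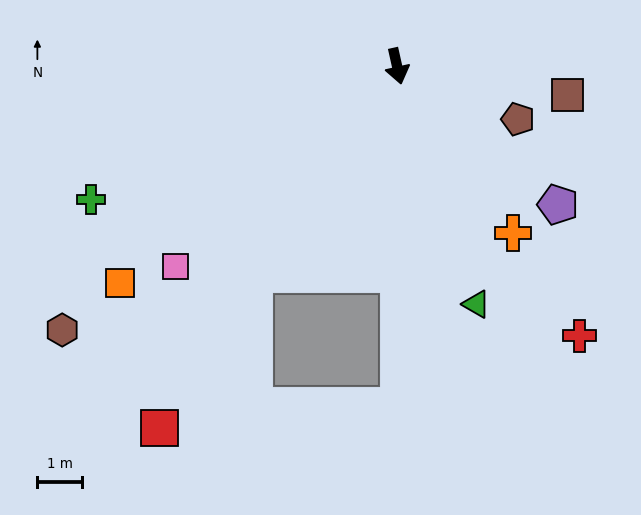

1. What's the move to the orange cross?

turn left 22°, forward 4.6 m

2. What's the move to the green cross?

turn right 79°, forward 7.5 m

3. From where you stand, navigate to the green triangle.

turn left 6°, forward 5.7 m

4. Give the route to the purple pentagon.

turn left 37°, forward 4.8 m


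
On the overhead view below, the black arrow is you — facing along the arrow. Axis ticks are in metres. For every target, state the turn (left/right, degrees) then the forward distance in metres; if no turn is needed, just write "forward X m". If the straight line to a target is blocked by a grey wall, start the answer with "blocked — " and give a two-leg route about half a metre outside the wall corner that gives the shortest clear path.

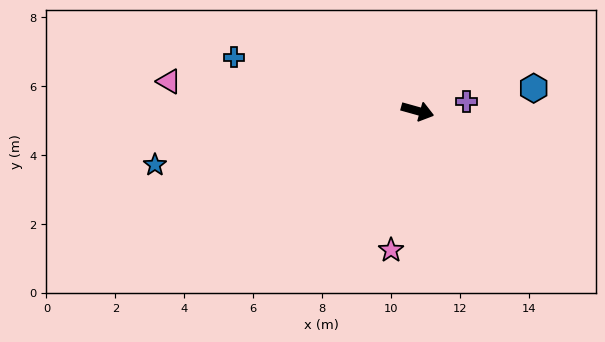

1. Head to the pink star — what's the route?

turn right 85°, forward 4.1 m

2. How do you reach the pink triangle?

turn right 171°, forward 7.3 m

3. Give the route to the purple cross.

turn left 26°, forward 1.4 m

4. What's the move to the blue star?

turn right 153°, forward 7.8 m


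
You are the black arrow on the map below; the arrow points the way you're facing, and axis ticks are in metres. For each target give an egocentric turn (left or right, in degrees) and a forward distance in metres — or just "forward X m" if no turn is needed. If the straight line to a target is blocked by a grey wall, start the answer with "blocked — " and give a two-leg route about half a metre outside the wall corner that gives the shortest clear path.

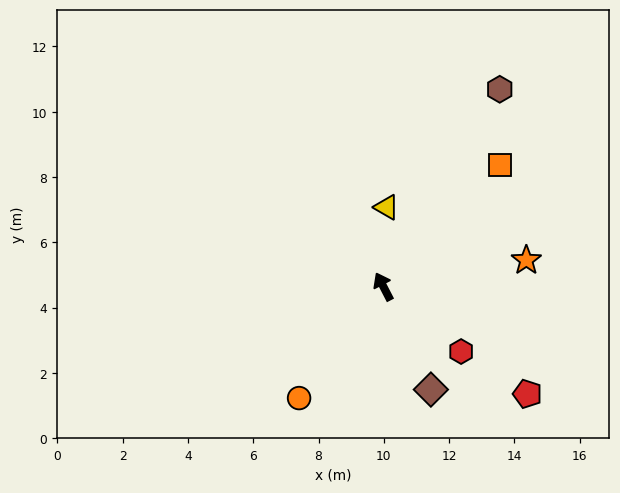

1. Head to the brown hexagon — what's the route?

turn right 58°, forward 7.0 m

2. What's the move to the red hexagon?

turn right 157°, forward 3.1 m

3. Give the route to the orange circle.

turn left 116°, forward 4.3 m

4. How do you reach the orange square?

turn right 71°, forward 5.2 m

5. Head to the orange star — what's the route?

turn right 107°, forward 4.5 m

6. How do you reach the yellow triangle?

turn right 30°, forward 2.4 m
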